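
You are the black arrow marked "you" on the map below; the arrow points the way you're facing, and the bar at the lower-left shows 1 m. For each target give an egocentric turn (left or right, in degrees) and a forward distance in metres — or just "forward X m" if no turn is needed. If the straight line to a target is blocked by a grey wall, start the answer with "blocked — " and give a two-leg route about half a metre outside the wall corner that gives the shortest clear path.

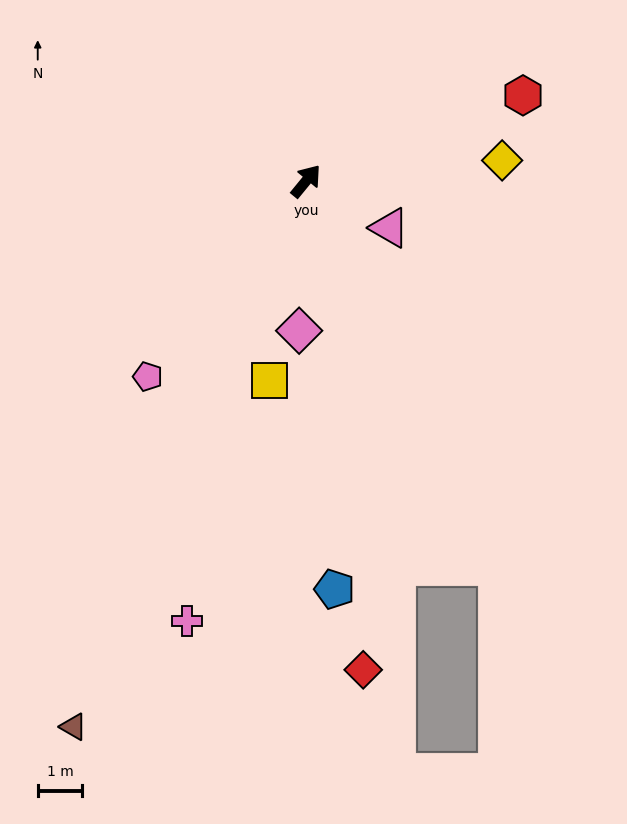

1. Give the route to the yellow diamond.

turn right 45°, forward 4.4 m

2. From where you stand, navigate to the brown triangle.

turn right 164°, forward 13.4 m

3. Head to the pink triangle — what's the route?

turn right 80°, forward 2.2 m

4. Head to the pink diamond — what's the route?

turn right 143°, forward 3.4 m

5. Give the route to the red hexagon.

turn right 29°, forward 5.3 m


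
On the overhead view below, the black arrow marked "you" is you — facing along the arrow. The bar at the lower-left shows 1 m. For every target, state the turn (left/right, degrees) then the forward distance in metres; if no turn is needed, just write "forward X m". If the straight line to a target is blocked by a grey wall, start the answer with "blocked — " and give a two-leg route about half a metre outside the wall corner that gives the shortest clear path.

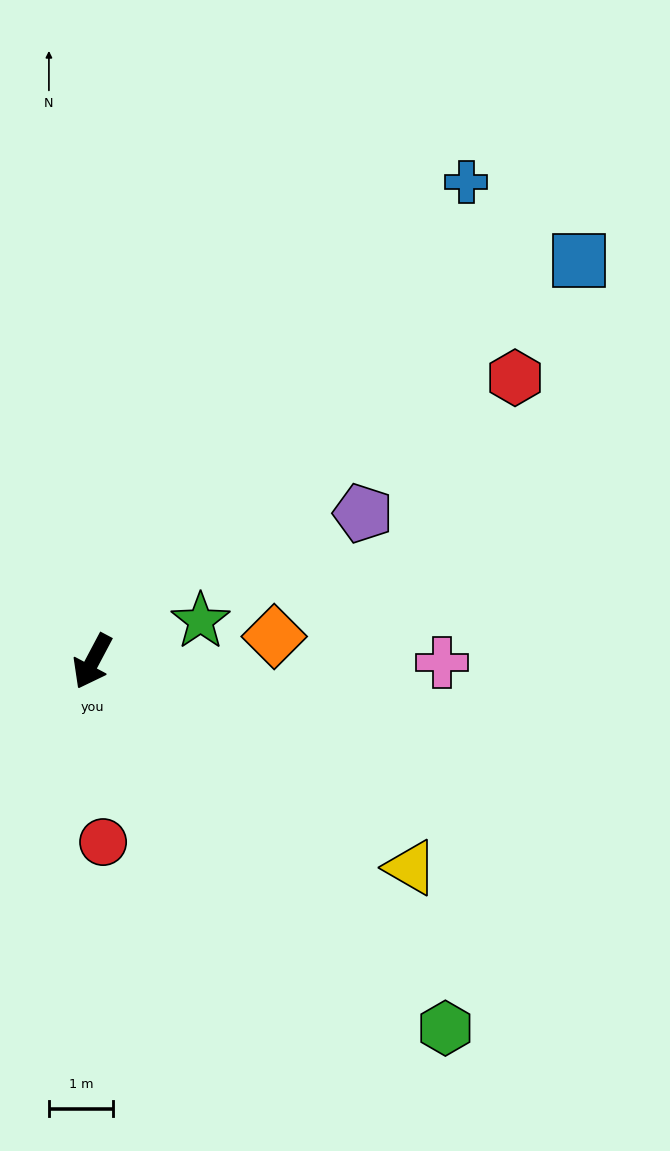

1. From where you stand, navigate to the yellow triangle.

turn left 85°, forward 5.9 m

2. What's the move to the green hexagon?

turn left 72°, forward 7.9 m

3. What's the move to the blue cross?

turn left 170°, forward 9.4 m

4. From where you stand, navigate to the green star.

turn left 138°, forward 1.8 m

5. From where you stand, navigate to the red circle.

turn left 31°, forward 2.8 m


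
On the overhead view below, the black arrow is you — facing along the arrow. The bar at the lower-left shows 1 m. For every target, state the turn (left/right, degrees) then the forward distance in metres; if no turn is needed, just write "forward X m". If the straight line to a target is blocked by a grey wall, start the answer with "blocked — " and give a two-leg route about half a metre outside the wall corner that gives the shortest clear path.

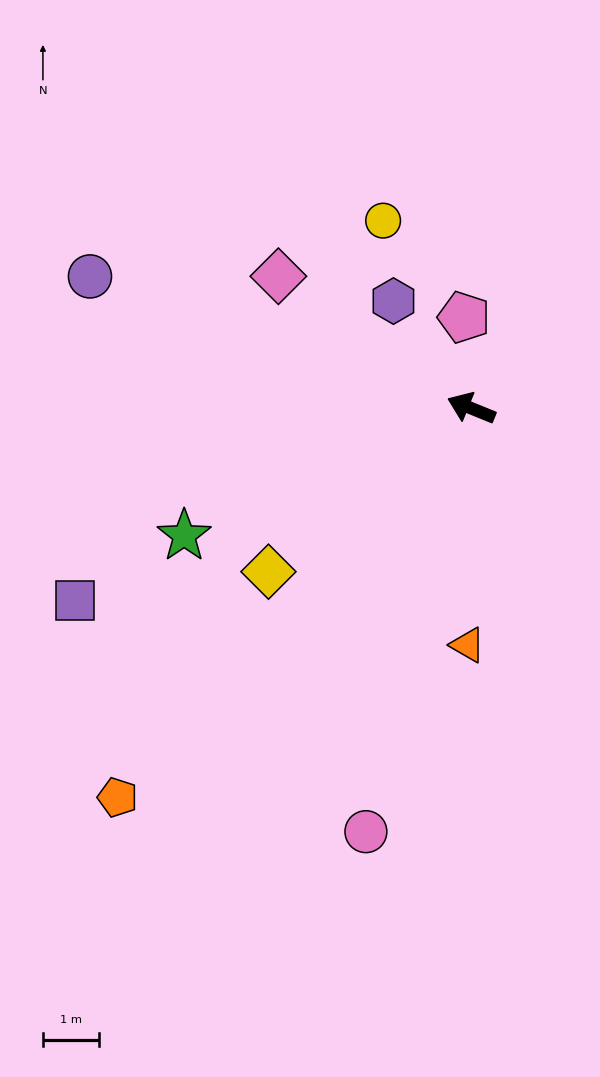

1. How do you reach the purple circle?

turn left 3°, forward 7.2 m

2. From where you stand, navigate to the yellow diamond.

turn left 61°, forward 4.6 m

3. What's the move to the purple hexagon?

turn right 32°, forward 2.4 m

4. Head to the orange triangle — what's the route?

turn left 111°, forward 4.2 m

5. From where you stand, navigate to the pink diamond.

turn right 12°, forward 4.2 m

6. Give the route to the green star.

turn left 46°, forward 5.6 m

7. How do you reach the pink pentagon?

turn right 63°, forward 1.6 m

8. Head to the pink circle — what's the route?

turn left 98°, forward 7.8 m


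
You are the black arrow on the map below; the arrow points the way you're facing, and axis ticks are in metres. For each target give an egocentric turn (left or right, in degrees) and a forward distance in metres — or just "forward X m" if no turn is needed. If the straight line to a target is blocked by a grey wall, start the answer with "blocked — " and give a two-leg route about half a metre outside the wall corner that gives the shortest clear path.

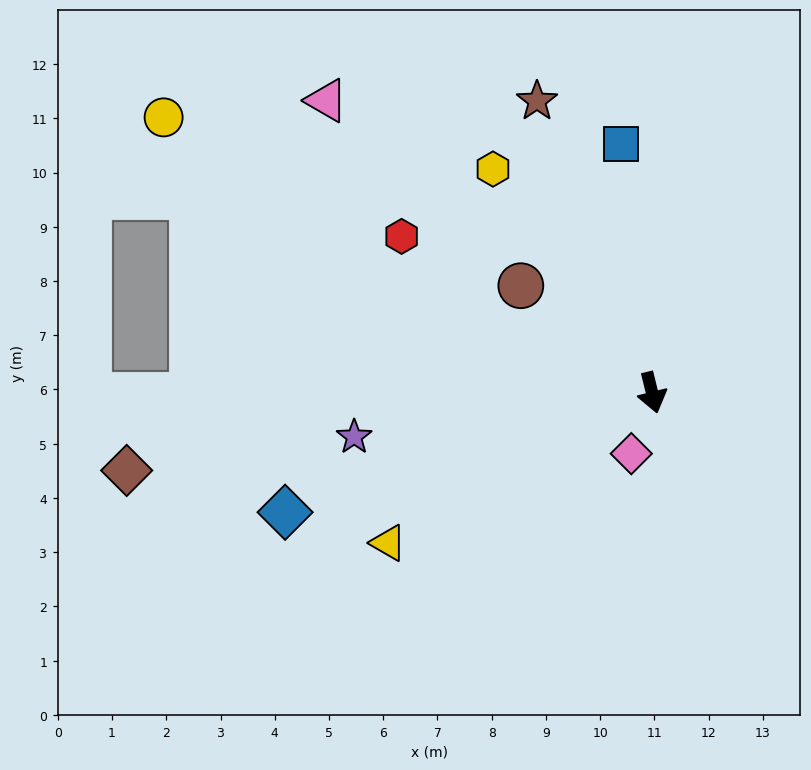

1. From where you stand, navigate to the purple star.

turn right 95°, forward 5.6 m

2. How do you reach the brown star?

turn right 172°, forward 5.8 m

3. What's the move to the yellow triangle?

turn right 74°, forward 5.6 m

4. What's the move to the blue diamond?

turn right 86°, forward 7.1 m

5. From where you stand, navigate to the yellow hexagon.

turn right 158°, forward 5.1 m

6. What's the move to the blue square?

turn left 173°, forward 4.6 m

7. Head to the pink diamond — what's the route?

turn right 33°, forward 1.2 m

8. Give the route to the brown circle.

turn right 143°, forward 3.1 m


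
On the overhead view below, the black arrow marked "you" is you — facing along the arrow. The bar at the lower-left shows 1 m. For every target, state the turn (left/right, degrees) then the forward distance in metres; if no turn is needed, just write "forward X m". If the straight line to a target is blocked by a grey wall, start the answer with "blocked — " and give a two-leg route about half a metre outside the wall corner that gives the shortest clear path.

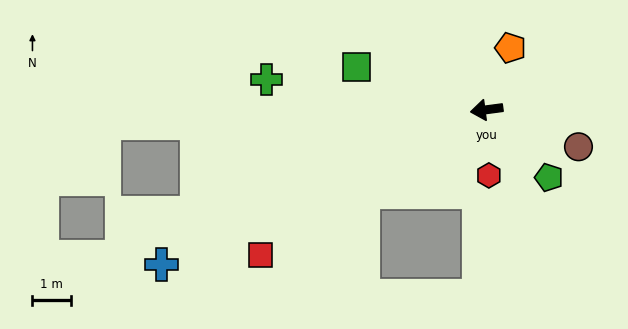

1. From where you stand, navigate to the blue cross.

turn left 18°, forward 9.4 m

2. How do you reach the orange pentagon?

turn right 119°, forward 1.7 m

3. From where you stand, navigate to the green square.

turn right 26°, forward 3.6 m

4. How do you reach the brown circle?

turn left 150°, forward 2.6 m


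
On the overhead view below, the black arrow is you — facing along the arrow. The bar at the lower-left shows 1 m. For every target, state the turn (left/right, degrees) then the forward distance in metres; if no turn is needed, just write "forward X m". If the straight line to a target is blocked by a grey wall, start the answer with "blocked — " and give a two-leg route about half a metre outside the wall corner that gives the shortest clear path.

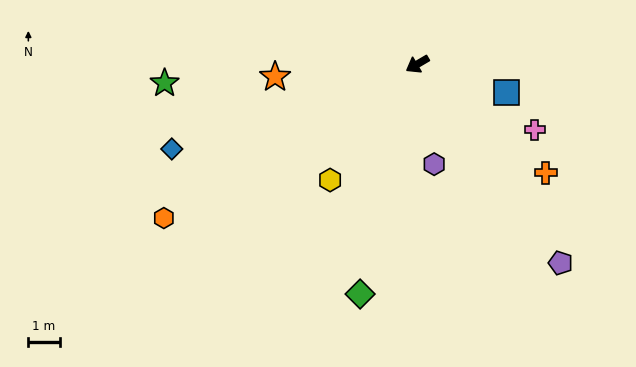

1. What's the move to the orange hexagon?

forward 9.5 m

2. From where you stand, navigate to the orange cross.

turn left 109°, forward 5.4 m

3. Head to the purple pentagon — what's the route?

turn left 95°, forward 7.9 m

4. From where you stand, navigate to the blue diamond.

turn right 11°, forward 8.3 m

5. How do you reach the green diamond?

turn left 46°, forward 7.6 m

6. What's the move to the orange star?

turn right 25°, forward 4.6 m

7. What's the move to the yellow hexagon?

turn left 23°, forward 4.7 m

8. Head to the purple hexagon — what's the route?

turn left 69°, forward 3.3 m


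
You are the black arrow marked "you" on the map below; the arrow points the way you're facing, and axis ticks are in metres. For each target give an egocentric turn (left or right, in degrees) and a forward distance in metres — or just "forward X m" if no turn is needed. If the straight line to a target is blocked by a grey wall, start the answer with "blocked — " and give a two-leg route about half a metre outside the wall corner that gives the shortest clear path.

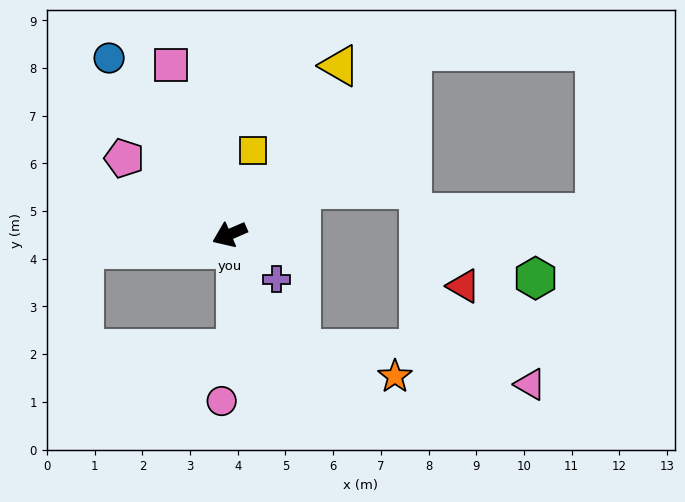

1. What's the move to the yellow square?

turn right 129°, forward 1.8 m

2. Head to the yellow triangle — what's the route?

turn right 147°, forward 4.2 m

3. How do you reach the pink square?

turn right 94°, forward 3.8 m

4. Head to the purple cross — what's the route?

turn left 113°, forward 1.4 m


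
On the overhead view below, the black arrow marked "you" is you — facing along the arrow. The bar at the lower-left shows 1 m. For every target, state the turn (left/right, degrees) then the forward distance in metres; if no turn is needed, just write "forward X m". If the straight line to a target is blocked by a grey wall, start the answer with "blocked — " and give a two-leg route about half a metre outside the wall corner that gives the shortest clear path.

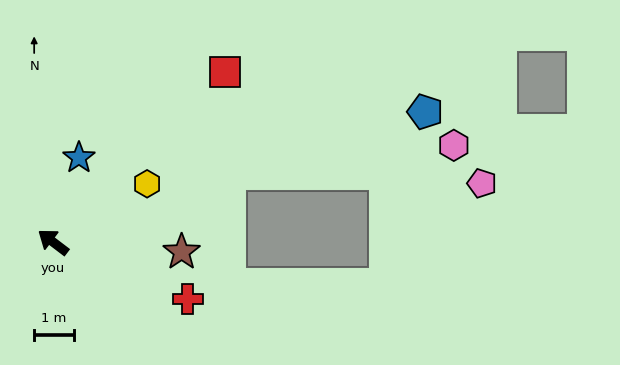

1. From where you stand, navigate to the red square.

turn right 98°, forward 6.1 m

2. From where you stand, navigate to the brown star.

turn right 147°, forward 3.3 m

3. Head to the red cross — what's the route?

turn right 166°, forward 3.7 m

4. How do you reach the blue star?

turn right 70°, forward 2.2 m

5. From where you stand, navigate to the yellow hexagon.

turn right 111°, forward 2.8 m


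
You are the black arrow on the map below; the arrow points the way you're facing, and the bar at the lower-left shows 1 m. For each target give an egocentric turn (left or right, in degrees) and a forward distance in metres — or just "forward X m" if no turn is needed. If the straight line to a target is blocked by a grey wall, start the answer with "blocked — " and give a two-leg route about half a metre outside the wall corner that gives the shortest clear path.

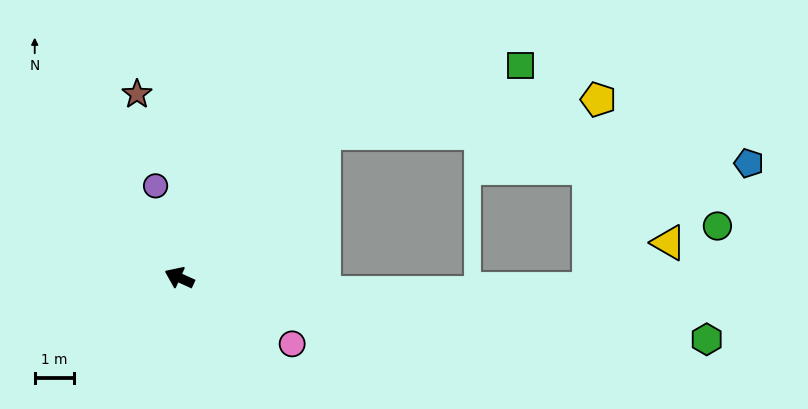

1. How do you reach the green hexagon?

turn right 162°, forward 13.4 m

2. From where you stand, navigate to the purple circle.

turn right 51°, forward 2.4 m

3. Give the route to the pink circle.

turn left 174°, forward 3.3 m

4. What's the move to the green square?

blocked — turn right 111°, forward 5.1 m, then turn right 25°, forward 5.2 m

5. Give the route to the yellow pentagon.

blocked — turn right 111°, forward 5.1 m, then turn right 37°, forward 7.0 m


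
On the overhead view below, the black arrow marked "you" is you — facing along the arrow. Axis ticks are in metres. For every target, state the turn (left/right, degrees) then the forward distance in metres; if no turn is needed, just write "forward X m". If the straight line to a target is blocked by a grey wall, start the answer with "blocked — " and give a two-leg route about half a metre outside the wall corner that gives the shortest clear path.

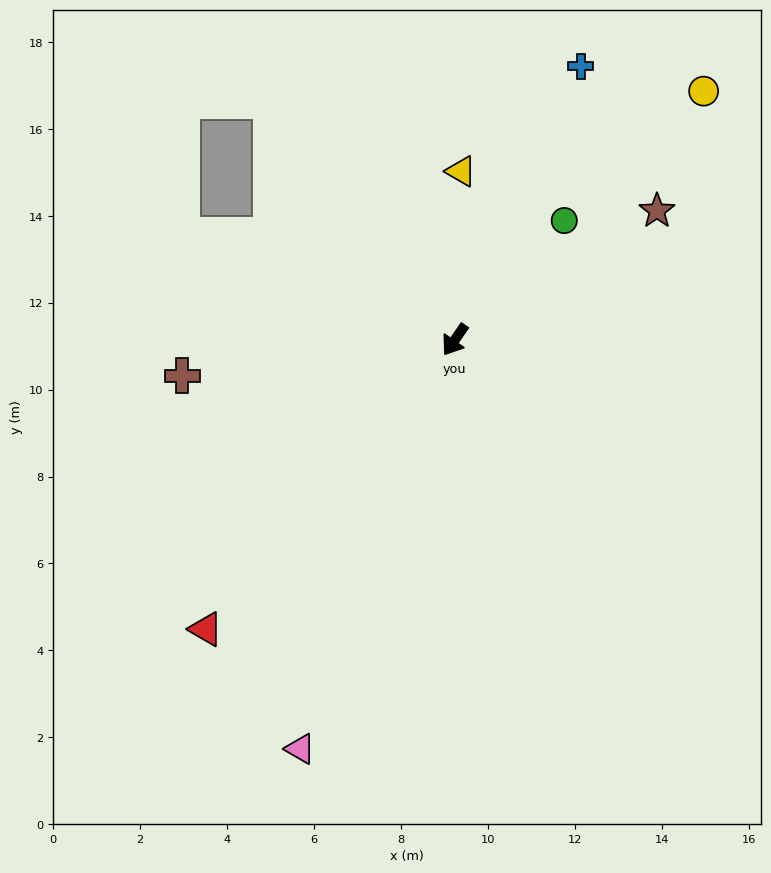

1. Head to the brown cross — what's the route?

turn right 48°, forward 6.3 m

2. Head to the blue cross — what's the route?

turn right 170°, forward 6.9 m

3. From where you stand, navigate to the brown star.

turn left 157°, forward 5.5 m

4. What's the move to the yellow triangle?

turn right 147°, forward 3.9 m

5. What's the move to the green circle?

turn left 172°, forward 3.7 m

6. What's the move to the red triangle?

turn right 6°, forward 8.8 m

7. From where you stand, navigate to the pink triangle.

turn left 14°, forward 10.1 m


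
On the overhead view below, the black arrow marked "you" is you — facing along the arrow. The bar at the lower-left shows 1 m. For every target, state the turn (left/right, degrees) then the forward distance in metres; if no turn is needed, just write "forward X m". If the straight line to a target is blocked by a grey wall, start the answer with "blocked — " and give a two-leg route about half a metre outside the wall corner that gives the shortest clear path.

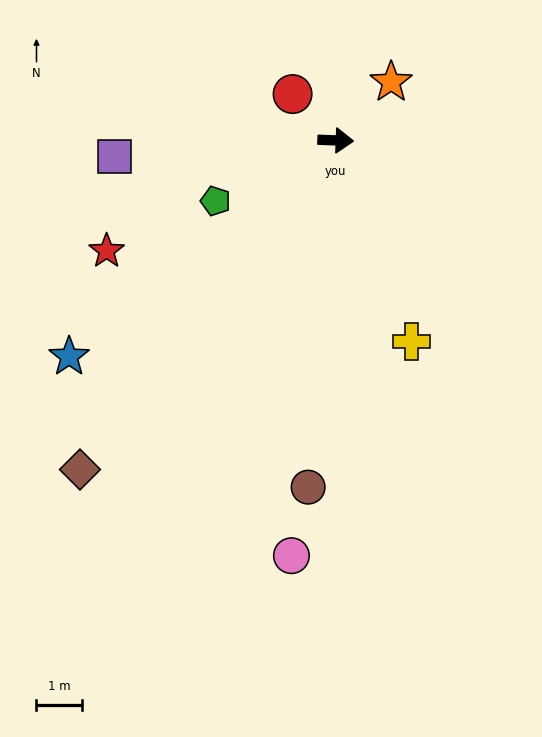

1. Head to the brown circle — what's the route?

turn right 92°, forward 7.7 m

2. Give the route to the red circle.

turn left 135°, forward 1.4 m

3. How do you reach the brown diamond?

turn right 126°, forward 9.2 m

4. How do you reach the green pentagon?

turn right 151°, forward 3.0 m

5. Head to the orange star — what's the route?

turn left 49°, forward 1.8 m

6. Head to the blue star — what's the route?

turn right 139°, forward 7.6 m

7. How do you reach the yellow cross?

turn right 67°, forward 4.7 m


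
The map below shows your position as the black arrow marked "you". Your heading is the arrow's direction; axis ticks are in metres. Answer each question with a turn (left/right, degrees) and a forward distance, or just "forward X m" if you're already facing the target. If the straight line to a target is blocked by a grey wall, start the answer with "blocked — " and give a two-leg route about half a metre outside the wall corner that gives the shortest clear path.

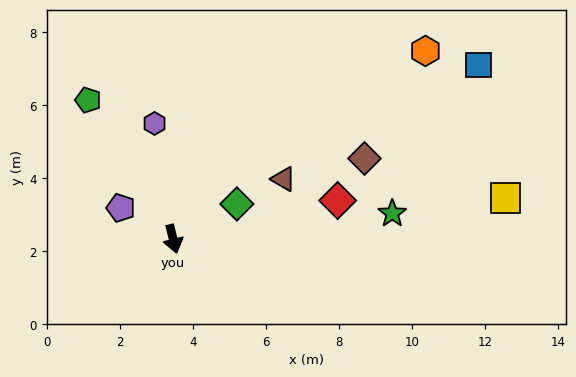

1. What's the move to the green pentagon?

turn right 162°, forward 4.5 m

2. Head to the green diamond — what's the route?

turn left 105°, forward 2.0 m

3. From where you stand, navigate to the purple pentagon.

turn right 135°, forward 1.7 m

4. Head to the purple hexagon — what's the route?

turn left 175°, forward 3.2 m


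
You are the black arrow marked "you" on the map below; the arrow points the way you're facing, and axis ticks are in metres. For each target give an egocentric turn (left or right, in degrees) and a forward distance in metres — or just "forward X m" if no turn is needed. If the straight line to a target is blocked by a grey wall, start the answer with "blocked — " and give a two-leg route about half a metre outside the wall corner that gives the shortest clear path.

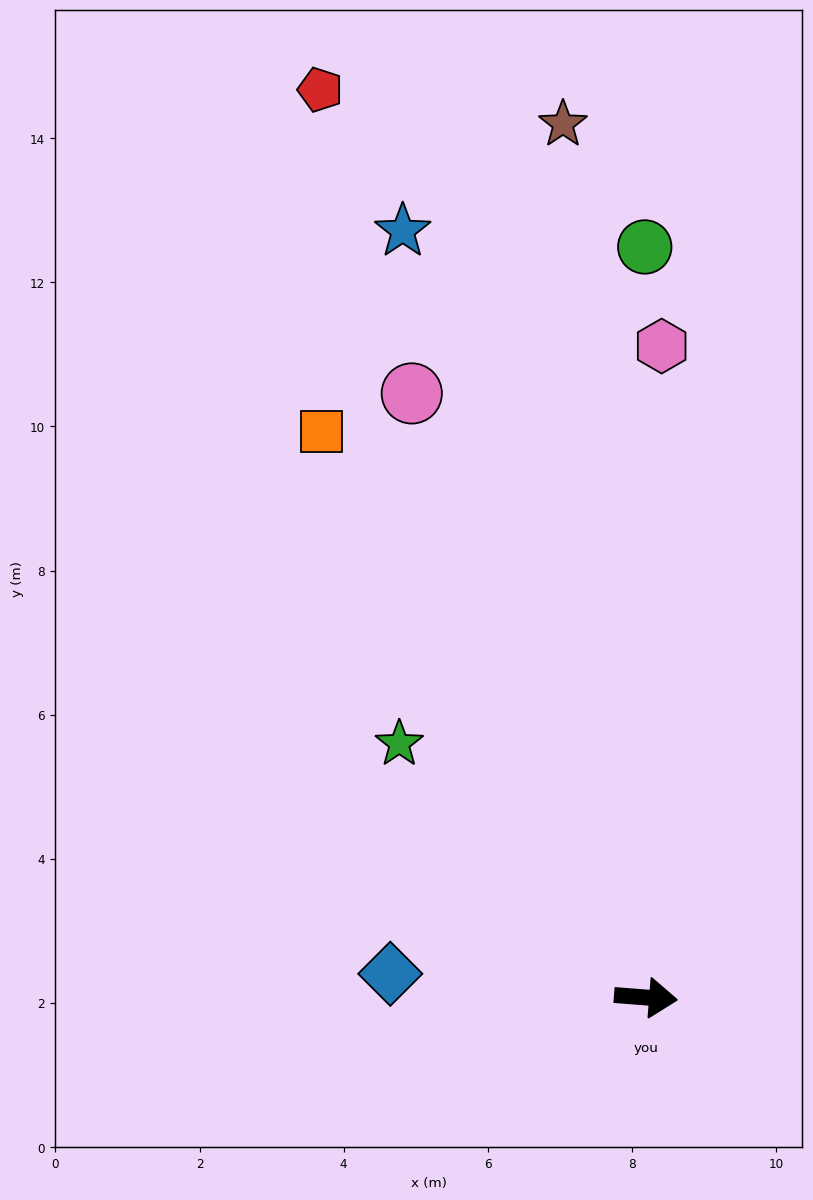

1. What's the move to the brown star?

turn left 100°, forward 12.2 m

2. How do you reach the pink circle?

turn left 116°, forward 9.0 m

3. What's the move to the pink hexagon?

turn left 93°, forward 9.0 m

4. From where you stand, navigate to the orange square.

turn left 124°, forward 9.1 m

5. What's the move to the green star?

turn left 139°, forward 4.9 m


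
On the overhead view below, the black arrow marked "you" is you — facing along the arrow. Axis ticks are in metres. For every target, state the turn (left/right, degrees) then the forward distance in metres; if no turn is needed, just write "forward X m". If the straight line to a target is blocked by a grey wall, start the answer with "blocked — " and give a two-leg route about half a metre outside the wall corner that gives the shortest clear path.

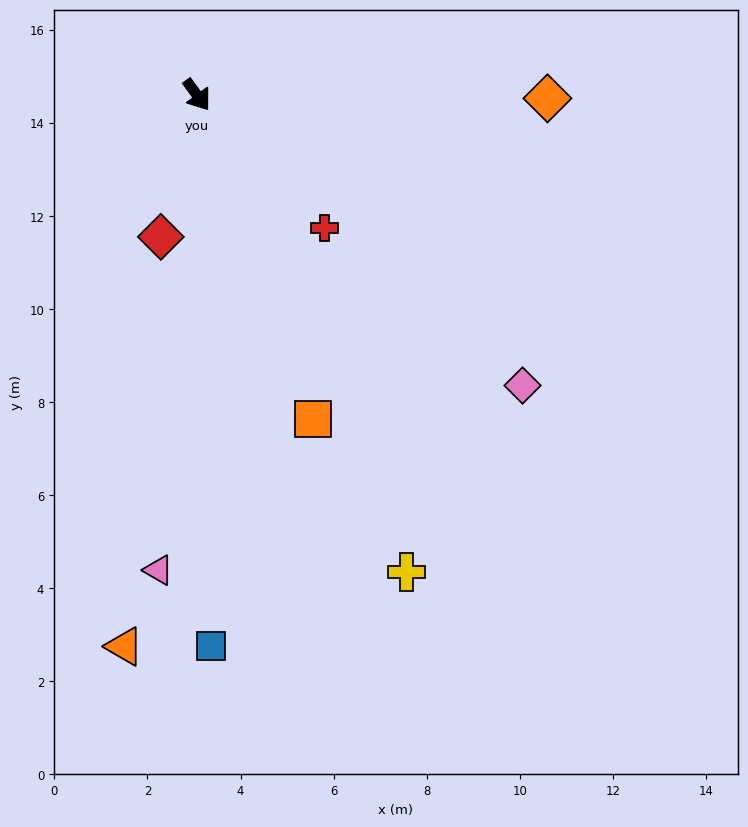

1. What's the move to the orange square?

turn right 16°, forward 7.4 m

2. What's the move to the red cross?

turn left 8°, forward 4.0 m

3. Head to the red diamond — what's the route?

turn right 50°, forward 3.1 m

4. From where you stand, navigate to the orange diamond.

turn left 53°, forward 7.5 m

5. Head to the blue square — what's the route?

turn right 35°, forward 11.8 m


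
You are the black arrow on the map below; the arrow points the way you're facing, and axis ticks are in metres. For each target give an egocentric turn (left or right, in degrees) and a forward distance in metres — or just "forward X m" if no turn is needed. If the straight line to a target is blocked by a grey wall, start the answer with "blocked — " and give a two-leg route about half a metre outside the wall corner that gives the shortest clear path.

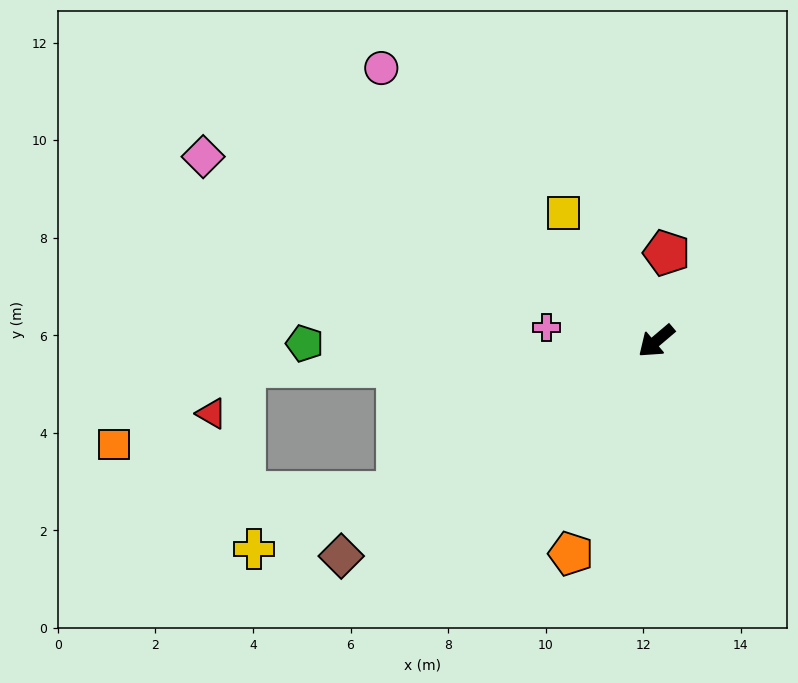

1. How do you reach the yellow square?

turn right 94°, forward 3.2 m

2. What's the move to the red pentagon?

turn right 137°, forward 1.8 m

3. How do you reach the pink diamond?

turn right 62°, forward 10.0 m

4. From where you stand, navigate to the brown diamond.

turn right 6°, forward 7.8 m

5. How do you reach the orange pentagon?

turn left 28°, forward 4.7 m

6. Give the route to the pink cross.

turn right 47°, forward 2.3 m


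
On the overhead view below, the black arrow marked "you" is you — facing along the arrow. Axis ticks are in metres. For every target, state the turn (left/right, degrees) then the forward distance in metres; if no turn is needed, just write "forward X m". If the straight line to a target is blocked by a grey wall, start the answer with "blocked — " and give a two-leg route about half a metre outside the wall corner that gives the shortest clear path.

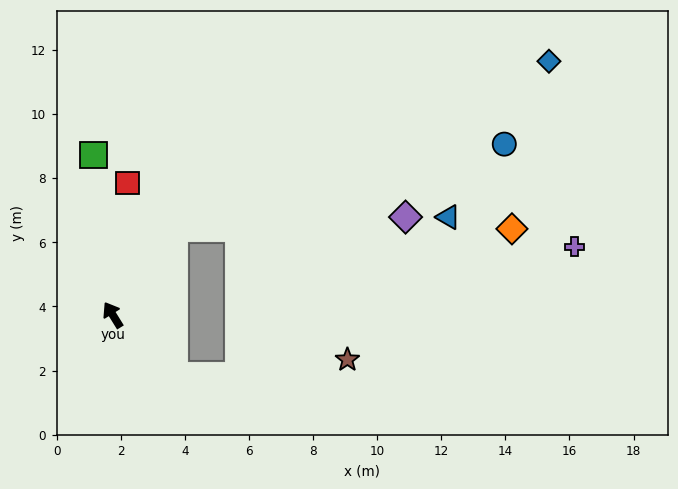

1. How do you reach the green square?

turn right 25°, forward 5.0 m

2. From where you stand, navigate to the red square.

turn right 38°, forward 4.2 m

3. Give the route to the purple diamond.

blocked — turn right 67°, forward 3.3 m, then turn right 52°, forward 7.2 m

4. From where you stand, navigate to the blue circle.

blocked — turn right 67°, forward 3.3 m, then turn right 40°, forward 10.6 m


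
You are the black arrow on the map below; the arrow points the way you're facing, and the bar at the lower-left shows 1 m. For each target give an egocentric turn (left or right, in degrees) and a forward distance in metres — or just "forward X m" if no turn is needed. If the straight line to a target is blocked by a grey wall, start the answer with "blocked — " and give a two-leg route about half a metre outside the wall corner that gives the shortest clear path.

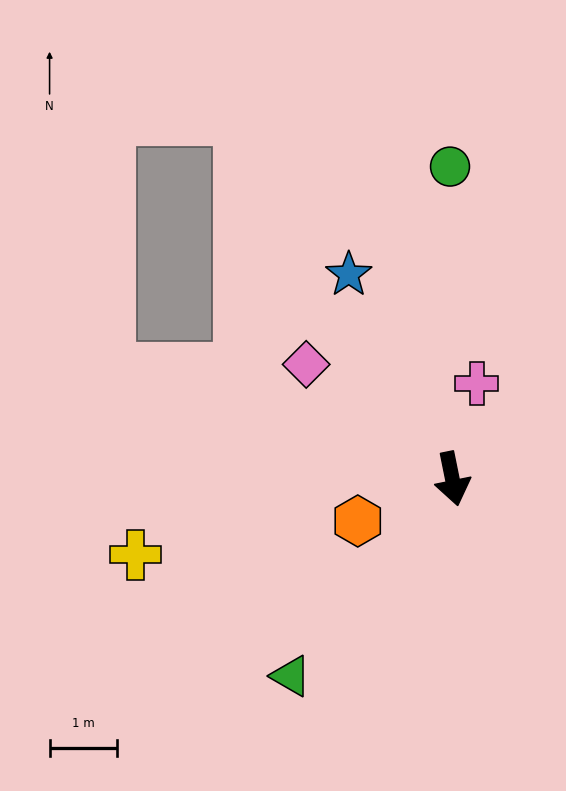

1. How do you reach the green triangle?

turn right 51°, forward 3.8 m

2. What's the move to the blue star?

turn right 165°, forward 3.4 m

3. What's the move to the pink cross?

turn left 154°, forward 1.5 m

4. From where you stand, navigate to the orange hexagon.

turn right 77°, forward 1.5 m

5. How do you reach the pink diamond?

turn right 140°, forward 2.8 m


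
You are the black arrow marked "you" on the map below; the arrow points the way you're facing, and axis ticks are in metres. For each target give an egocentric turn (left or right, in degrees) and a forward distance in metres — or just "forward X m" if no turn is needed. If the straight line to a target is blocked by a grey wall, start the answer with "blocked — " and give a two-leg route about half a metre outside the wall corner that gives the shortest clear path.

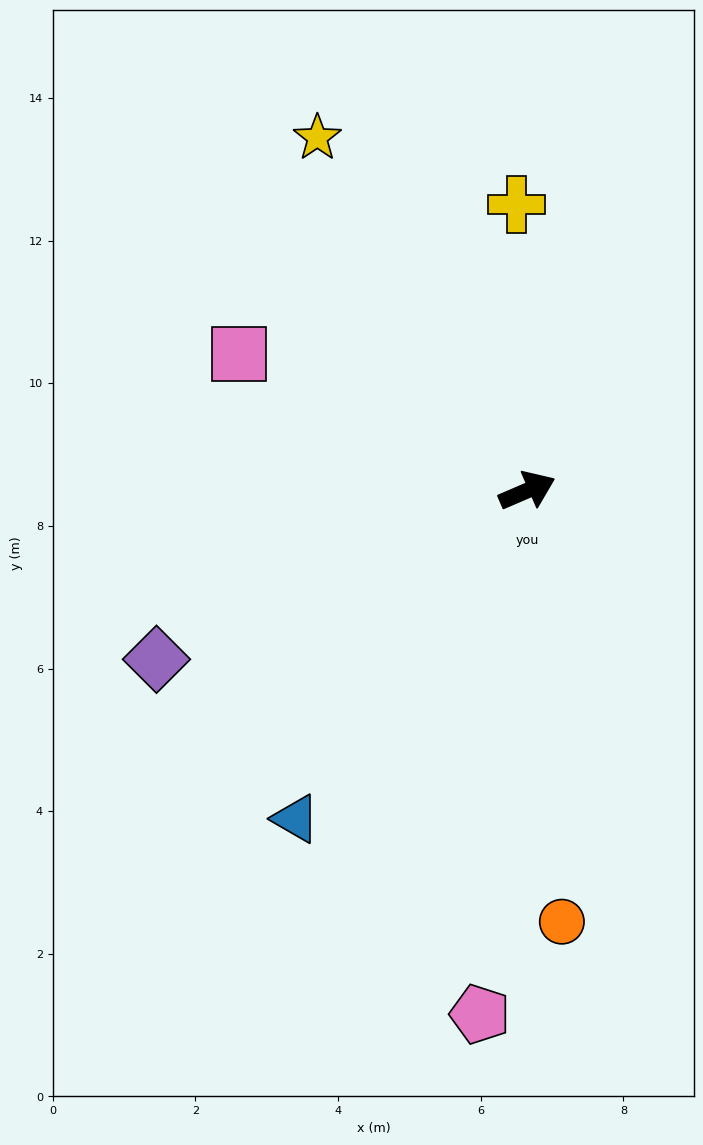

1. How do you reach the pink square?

turn left 131°, forward 4.5 m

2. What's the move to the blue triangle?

turn right 149°, forward 5.6 m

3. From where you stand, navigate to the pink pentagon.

turn right 118°, forward 7.4 m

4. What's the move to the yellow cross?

turn left 69°, forward 4.0 m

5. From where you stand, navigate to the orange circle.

turn right 109°, forward 6.1 m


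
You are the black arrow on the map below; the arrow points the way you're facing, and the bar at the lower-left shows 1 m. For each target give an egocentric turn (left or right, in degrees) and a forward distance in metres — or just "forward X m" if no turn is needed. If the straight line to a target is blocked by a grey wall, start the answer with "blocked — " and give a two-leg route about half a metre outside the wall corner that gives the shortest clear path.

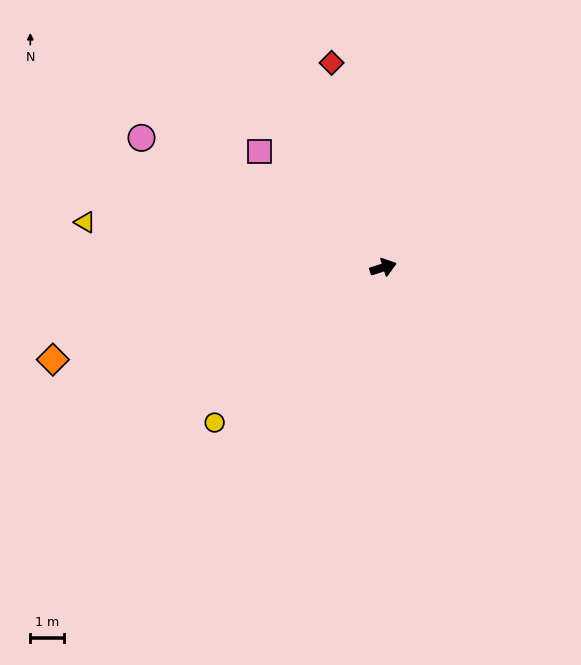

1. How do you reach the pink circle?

turn left 134°, forward 8.2 m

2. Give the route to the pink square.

turn left 119°, forward 5.0 m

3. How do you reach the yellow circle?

turn right 155°, forward 6.8 m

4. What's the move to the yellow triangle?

turn left 154°, forward 9.0 m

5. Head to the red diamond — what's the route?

turn left 87°, forward 6.3 m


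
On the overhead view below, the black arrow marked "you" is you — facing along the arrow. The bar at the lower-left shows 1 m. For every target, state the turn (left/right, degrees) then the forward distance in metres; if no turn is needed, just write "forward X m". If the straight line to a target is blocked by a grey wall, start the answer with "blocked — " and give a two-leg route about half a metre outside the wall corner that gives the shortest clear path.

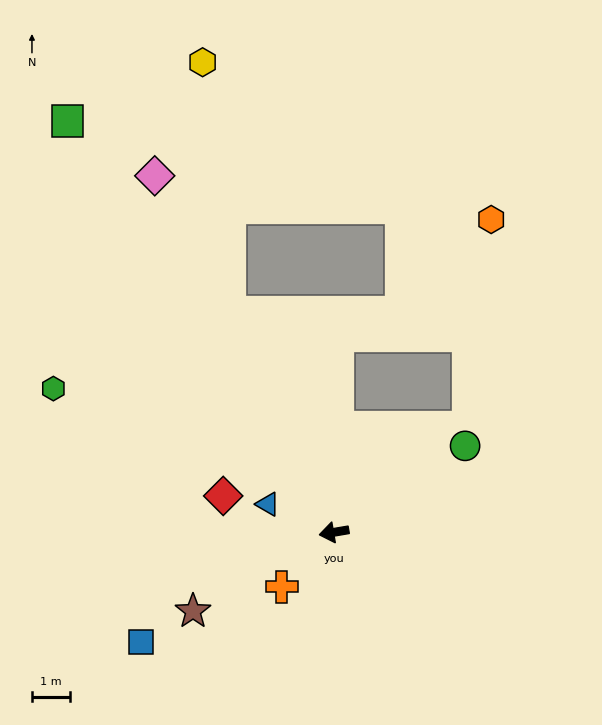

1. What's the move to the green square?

turn right 67°, forward 12.8 m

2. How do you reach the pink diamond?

turn right 73°, forward 10.4 m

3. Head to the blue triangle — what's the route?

turn right 33°, forward 1.9 m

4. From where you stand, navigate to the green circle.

turn right 156°, forward 4.1 m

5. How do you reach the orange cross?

turn left 36°, forward 2.0 m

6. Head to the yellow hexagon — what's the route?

blocked — turn right 74°, forward 6.4 m, then turn right 19°, forward 6.6 m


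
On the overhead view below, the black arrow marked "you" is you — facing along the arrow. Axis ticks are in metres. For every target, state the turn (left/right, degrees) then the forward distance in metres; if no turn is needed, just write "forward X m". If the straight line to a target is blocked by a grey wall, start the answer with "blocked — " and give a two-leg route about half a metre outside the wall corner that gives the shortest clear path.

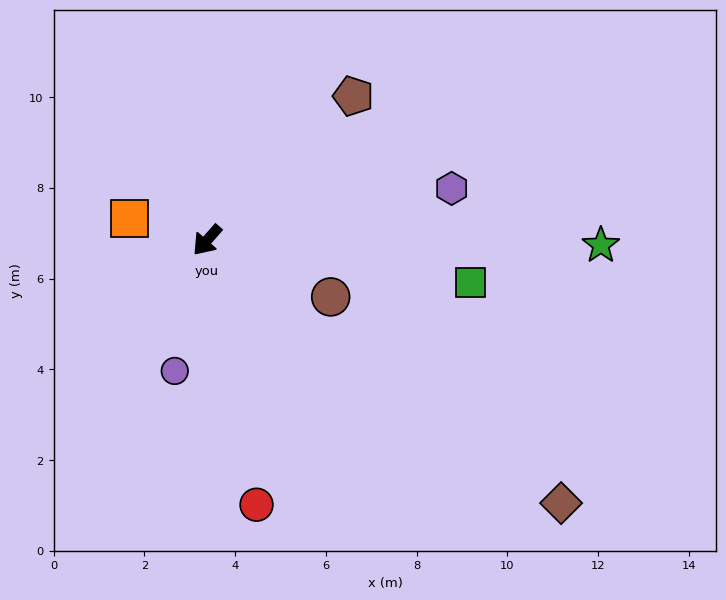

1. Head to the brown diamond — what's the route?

turn left 95°, forward 9.7 m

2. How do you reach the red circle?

turn left 52°, forward 5.9 m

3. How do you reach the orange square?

turn right 64°, forward 1.8 m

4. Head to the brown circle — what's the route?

turn left 107°, forward 3.0 m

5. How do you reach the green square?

turn left 122°, forward 5.9 m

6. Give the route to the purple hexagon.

turn left 143°, forward 5.5 m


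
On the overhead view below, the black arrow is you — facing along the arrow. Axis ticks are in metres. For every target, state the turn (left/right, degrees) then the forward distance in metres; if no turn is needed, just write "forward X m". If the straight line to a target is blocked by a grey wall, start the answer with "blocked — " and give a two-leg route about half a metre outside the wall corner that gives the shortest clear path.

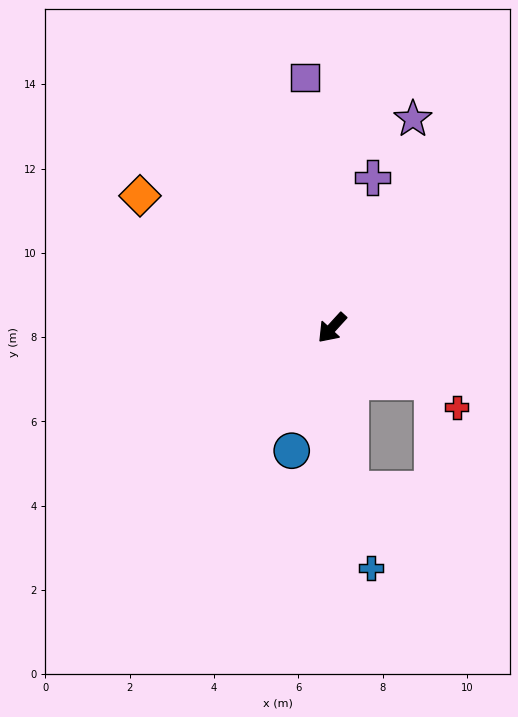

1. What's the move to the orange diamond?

turn right 82°, forward 5.5 m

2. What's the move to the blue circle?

turn left 24°, forward 3.1 m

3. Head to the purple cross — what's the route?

turn right 153°, forward 3.7 m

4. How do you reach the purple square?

turn right 131°, forward 6.0 m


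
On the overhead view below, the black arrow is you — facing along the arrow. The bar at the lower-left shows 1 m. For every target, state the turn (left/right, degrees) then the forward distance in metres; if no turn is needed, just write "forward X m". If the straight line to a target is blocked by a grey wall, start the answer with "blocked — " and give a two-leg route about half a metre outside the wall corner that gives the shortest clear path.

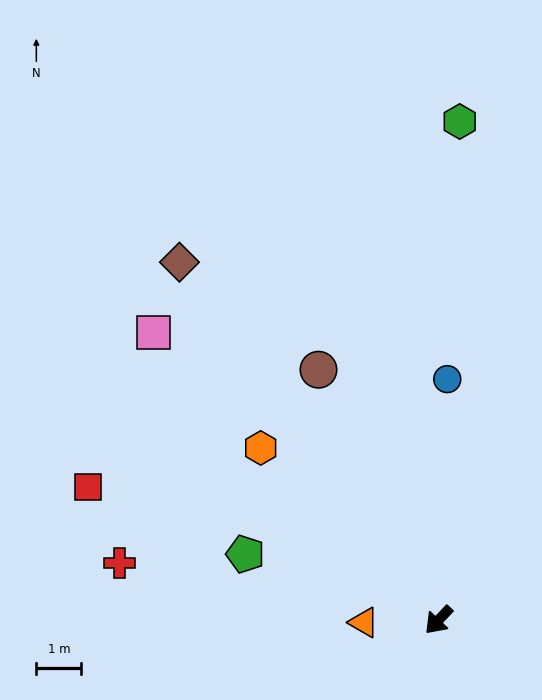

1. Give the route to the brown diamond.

turn right 101°, forward 9.8 m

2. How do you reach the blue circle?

turn right 139°, forward 5.4 m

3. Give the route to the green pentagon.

turn right 66°, forward 4.5 m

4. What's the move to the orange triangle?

turn right 45°, forward 1.7 m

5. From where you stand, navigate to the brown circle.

turn right 111°, forward 6.2 m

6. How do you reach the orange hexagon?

turn right 91°, forward 5.5 m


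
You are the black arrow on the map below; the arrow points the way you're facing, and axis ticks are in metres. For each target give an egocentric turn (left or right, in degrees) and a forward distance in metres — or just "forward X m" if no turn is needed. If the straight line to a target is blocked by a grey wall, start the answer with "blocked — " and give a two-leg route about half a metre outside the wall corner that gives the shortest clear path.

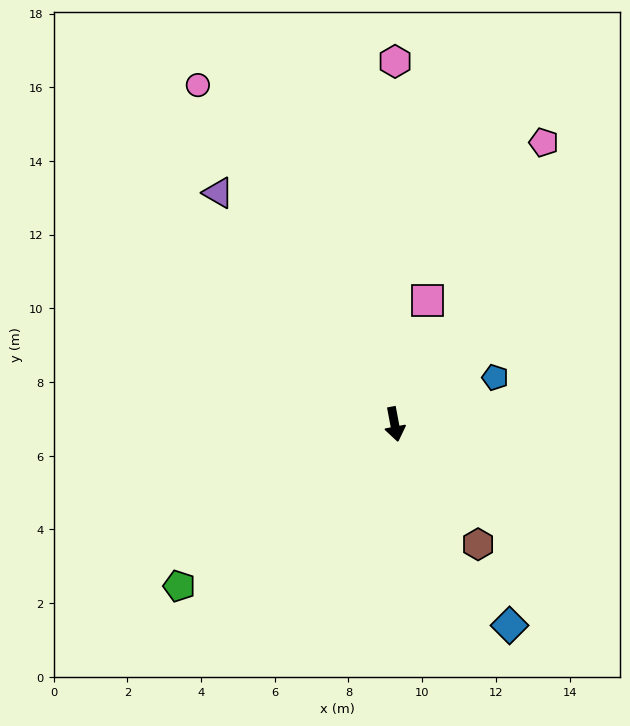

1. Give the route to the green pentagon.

turn right 64°, forward 7.3 m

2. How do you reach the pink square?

turn left 154°, forward 3.5 m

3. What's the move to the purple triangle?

turn right 153°, forward 7.9 m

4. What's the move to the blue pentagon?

turn left 104°, forward 3.0 m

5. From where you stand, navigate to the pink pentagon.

turn left 141°, forward 8.7 m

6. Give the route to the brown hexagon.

turn left 24°, forward 4.0 m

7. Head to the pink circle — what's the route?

turn right 161°, forward 10.6 m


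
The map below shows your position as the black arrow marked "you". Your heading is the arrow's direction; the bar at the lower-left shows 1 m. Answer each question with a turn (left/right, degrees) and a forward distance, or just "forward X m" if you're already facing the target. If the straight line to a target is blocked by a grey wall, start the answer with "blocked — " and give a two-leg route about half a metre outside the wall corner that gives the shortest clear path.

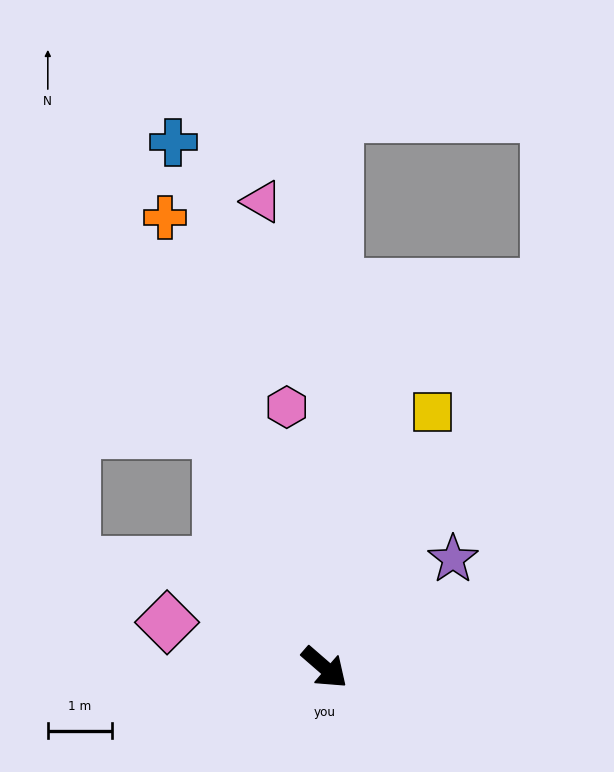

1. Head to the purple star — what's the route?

turn left 81°, forward 2.6 m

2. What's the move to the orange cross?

turn left 150°, forward 7.5 m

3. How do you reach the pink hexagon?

turn left 139°, forward 4.1 m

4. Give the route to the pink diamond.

turn right 155°, forward 2.6 m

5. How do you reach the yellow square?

turn left 108°, forward 4.4 m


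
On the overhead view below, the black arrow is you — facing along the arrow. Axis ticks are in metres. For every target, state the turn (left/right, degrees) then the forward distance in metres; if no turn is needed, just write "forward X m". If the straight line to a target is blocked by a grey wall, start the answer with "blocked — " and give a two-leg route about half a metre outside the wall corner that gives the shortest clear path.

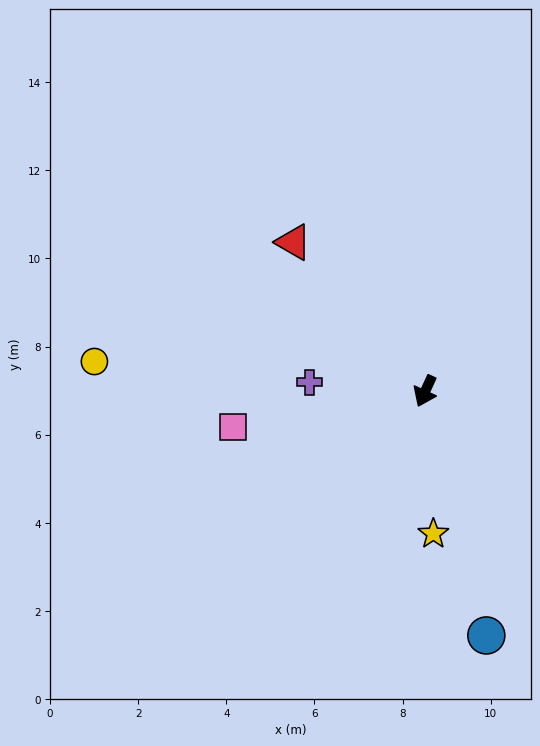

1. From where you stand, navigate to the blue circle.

turn left 39°, forward 5.7 m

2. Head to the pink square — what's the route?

turn right 55°, forward 4.4 m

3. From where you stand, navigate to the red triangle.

turn right 114°, forward 4.5 m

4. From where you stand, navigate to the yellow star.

turn left 28°, forward 3.2 m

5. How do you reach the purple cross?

turn right 70°, forward 2.6 m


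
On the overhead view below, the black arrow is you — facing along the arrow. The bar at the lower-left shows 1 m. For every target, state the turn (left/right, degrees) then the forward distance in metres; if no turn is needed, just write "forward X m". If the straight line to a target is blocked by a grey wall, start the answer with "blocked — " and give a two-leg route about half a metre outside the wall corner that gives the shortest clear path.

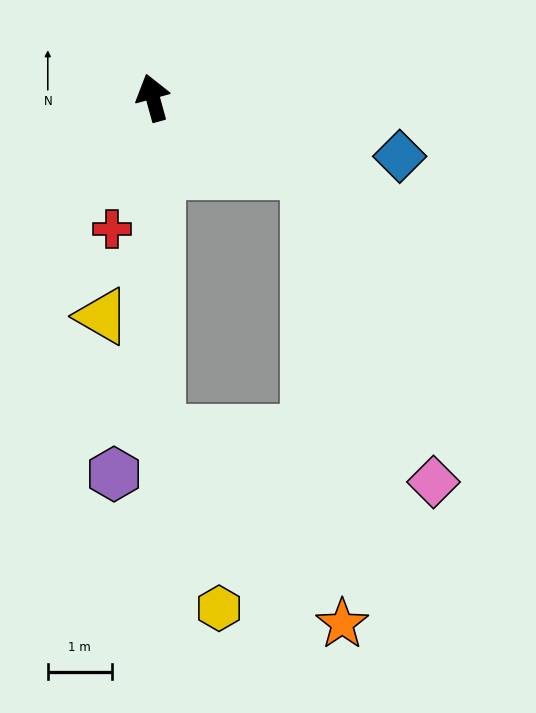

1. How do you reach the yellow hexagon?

blocked — turn left 166°, forward 5.2 m, then turn left 18°, forward 2.9 m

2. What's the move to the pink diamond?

blocked — turn right 131°, forward 2.7 m, then turn right 42°, forward 5.2 m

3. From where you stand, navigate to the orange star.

blocked — turn left 166°, forward 5.2 m, then turn left 42°, forward 4.2 m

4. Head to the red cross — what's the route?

turn left 147°, forward 2.1 m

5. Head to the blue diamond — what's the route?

turn right 119°, forward 4.0 m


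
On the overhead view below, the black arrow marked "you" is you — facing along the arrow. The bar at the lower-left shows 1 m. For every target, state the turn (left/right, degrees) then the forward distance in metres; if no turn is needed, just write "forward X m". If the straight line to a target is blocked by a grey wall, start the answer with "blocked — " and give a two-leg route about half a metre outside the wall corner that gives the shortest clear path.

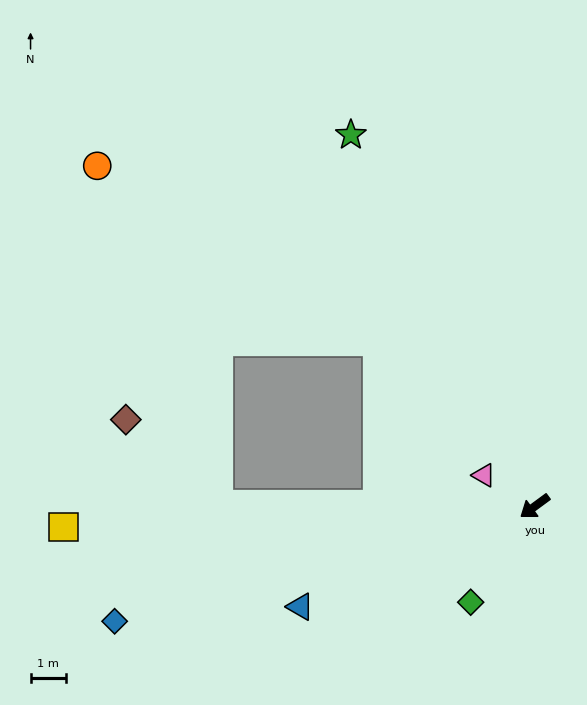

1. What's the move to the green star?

turn right 100°, forward 11.6 m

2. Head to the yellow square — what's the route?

turn right 34°, forward 13.2 m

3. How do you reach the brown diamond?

blocked — turn right 37°, forward 8.9 m, then turn right 42°, forward 3.5 m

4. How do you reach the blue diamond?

turn right 21°, forward 12.2 m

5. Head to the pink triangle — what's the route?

turn right 68°, forward 1.7 m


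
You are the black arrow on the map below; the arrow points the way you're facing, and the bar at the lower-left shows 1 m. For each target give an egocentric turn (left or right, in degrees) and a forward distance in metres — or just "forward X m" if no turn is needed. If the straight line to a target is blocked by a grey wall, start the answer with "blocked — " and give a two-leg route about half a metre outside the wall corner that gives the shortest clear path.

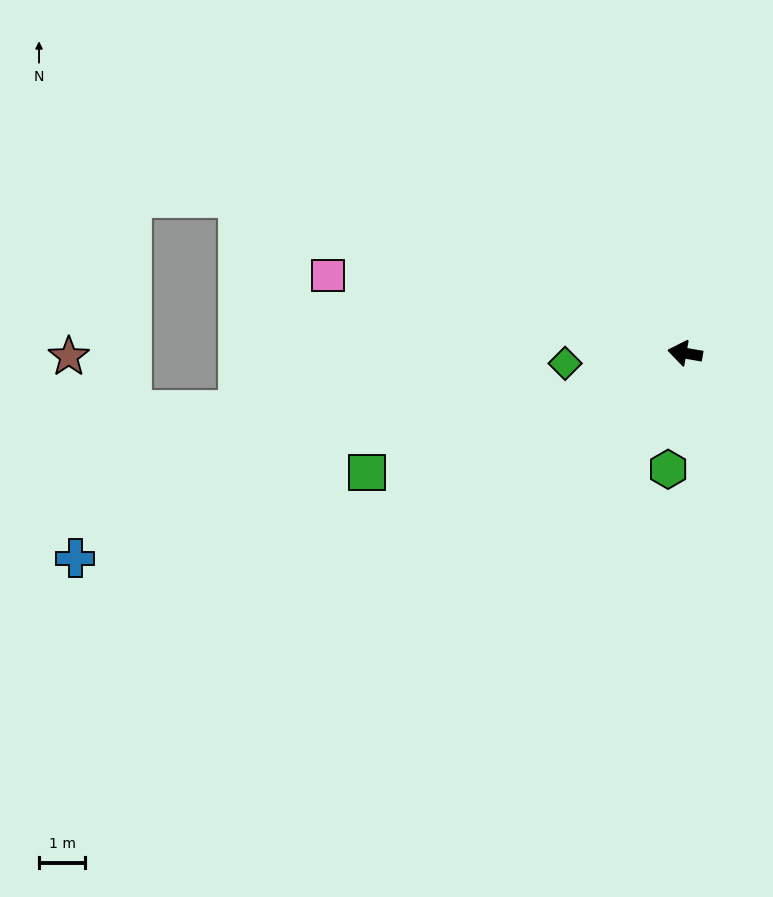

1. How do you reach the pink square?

turn right 2°, forward 7.9 m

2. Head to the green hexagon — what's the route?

turn left 91°, forward 2.5 m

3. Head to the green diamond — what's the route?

turn left 15°, forward 2.6 m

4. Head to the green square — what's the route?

turn left 30°, forward 7.3 m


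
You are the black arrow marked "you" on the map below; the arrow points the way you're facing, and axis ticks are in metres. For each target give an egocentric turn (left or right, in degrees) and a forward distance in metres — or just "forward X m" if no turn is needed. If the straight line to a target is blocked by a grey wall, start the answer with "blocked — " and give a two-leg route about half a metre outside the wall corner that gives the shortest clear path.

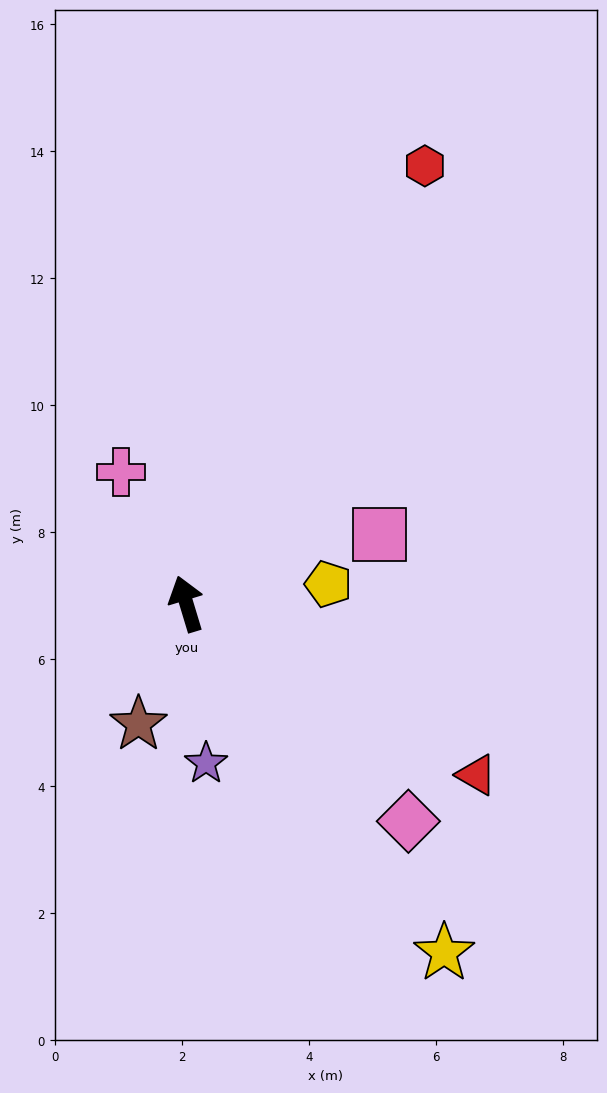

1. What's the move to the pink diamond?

turn right 151°, forward 4.9 m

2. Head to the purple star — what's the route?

turn left 170°, forward 2.5 m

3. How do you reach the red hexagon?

turn right 45°, forward 7.9 m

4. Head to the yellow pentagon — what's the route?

turn right 99°, forward 2.3 m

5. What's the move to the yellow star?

turn right 160°, forward 6.8 m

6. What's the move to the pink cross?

turn left 10°, forward 2.3 m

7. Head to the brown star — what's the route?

turn left 141°, forward 2.0 m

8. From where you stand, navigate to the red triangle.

turn right 137°, forward 5.3 m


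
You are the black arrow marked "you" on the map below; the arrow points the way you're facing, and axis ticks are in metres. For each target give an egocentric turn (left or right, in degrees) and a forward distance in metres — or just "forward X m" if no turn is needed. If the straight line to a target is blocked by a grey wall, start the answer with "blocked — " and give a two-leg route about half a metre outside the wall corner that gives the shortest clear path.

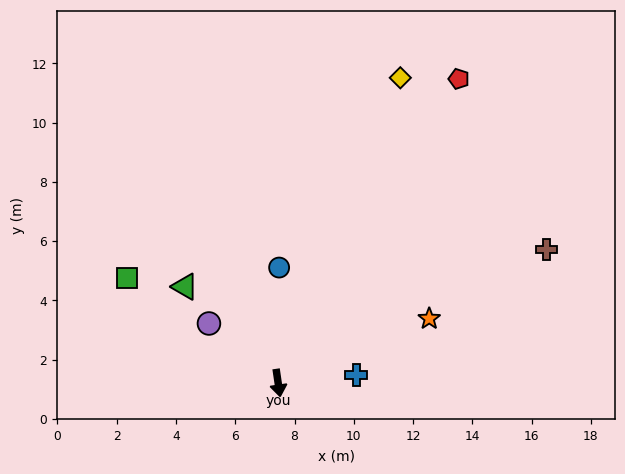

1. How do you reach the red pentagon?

turn left 141°, forward 11.9 m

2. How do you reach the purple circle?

turn right 139°, forward 3.1 m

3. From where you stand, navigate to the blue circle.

turn left 171°, forward 3.9 m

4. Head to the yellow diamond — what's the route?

turn left 150°, forward 11.1 m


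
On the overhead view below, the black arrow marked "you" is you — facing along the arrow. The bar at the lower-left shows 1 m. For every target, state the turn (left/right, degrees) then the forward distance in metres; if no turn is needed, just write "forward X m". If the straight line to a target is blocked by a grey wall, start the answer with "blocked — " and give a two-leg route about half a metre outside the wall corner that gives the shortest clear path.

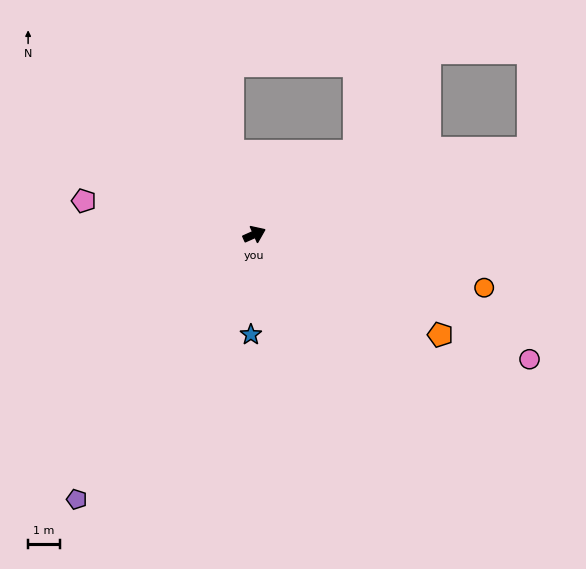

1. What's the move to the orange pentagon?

turn right 52°, forward 6.6 m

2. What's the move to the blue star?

turn right 116°, forward 3.1 m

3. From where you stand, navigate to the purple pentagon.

turn right 148°, forward 10.0 m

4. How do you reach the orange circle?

turn right 37°, forward 7.4 m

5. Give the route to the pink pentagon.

turn left 145°, forward 5.4 m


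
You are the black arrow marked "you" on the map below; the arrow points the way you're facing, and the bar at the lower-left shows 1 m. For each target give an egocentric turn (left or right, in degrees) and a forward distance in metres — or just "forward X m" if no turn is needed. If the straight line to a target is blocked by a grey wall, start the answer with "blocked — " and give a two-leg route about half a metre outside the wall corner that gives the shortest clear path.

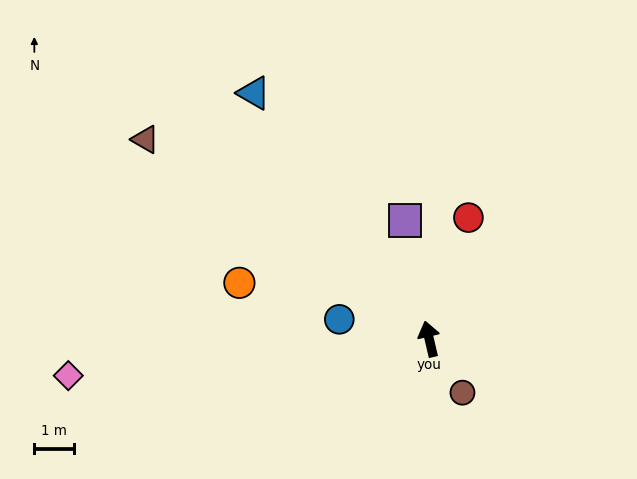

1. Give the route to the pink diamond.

turn left 83°, forward 9.3 m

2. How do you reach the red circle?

turn right 31°, forward 3.3 m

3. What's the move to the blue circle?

turn left 65°, forward 2.3 m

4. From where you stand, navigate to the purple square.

forward 3.1 m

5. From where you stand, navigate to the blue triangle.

turn left 22°, forward 7.7 m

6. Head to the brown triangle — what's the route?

turn left 42°, forward 8.9 m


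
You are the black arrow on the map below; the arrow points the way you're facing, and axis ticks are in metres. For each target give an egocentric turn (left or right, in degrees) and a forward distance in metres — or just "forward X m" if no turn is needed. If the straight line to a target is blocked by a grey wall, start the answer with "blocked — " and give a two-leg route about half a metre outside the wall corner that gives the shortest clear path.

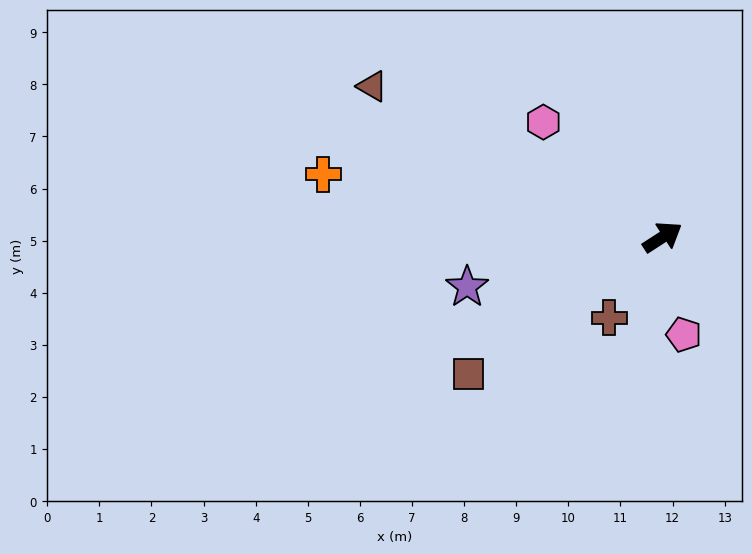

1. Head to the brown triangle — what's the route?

turn left 120°, forward 6.3 m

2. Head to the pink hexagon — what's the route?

turn left 103°, forward 3.2 m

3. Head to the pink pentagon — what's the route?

turn right 111°, forward 1.9 m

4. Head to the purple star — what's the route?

turn left 161°, forward 3.9 m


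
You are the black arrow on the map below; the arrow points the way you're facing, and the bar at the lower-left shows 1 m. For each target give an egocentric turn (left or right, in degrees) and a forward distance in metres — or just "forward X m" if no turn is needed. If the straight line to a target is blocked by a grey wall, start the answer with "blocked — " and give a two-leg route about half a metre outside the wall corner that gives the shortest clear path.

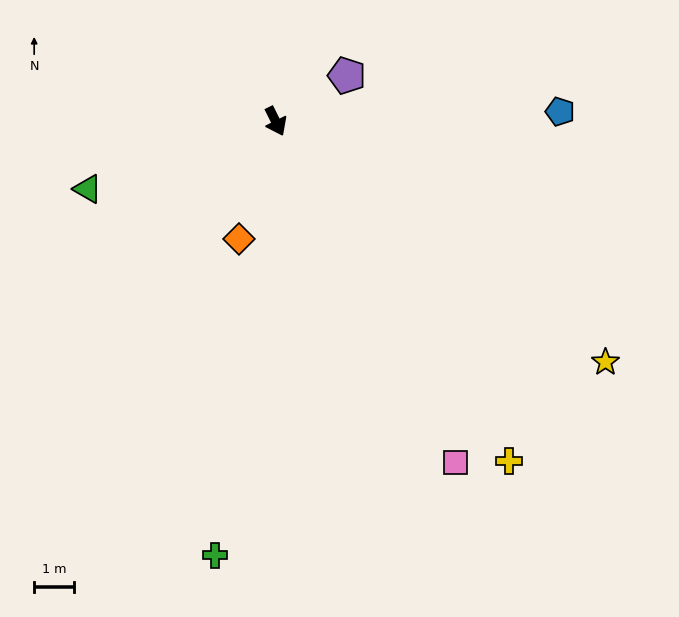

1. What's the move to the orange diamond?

turn right 44°, forward 3.1 m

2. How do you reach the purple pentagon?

turn left 96°, forward 2.1 m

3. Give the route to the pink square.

forward 9.7 m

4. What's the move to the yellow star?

turn left 27°, forward 10.2 m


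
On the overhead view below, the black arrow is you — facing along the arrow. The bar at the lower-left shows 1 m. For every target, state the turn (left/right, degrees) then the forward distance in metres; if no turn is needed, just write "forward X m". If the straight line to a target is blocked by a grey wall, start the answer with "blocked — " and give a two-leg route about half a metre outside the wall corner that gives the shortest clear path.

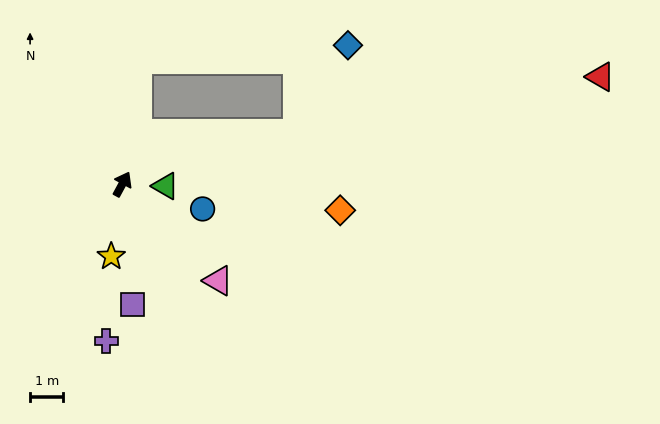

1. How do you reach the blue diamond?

blocked — turn left 21°, forward 3.8 m, then turn right 78°, forward 6.3 m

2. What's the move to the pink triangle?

turn right 107°, forward 4.1 m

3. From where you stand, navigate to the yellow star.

turn right 160°, forward 2.2 m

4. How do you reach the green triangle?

turn right 64°, forward 1.3 m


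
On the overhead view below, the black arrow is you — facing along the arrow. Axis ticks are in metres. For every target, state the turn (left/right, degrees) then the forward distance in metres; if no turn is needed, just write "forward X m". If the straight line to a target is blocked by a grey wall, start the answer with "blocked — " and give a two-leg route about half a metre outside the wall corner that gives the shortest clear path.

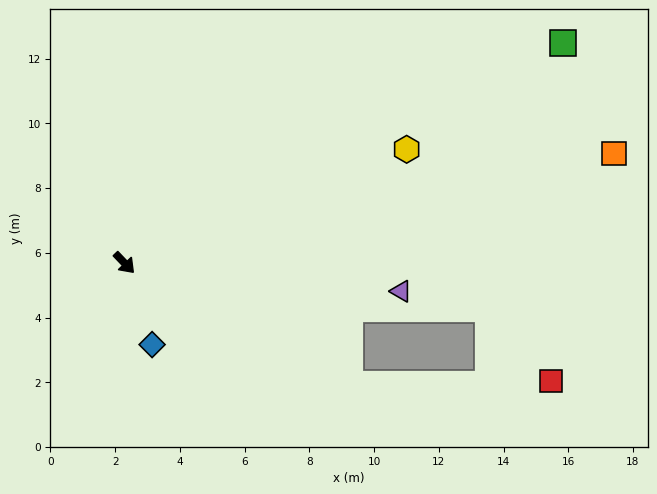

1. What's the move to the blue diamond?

turn right 25°, forward 2.7 m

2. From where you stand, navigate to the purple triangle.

turn left 40°, forward 8.6 m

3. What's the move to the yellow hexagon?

turn left 68°, forward 9.4 m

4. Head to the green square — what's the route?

turn left 73°, forward 15.2 m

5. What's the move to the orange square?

turn left 59°, forward 15.5 m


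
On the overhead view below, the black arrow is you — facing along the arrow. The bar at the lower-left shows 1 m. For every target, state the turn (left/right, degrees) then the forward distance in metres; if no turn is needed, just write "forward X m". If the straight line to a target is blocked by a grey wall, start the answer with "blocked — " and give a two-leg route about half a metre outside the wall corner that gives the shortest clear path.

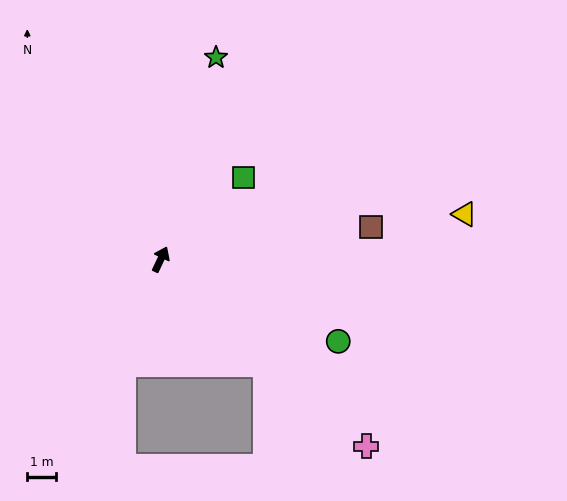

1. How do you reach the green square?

turn right 20°, forward 4.0 m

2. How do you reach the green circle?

turn right 89°, forward 6.7 m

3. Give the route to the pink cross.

turn right 107°, forward 9.5 m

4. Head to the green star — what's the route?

turn left 10°, forward 7.2 m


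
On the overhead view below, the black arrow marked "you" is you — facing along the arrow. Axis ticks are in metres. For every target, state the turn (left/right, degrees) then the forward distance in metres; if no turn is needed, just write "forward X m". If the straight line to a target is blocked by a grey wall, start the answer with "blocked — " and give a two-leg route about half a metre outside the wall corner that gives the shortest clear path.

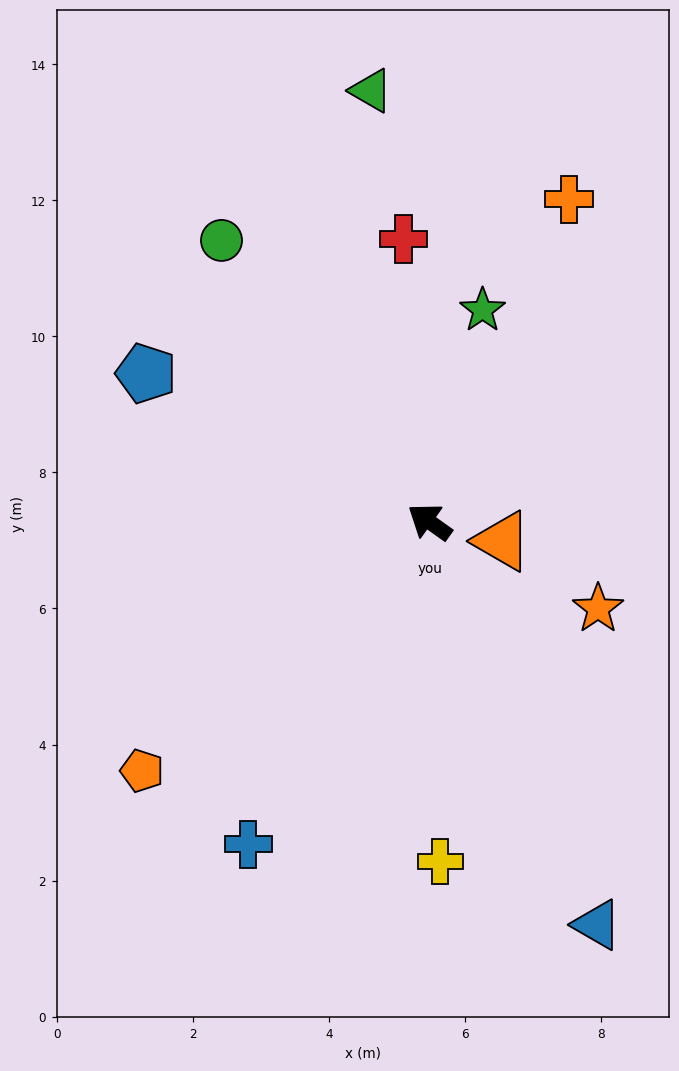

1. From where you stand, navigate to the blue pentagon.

turn left 8°, forward 4.7 m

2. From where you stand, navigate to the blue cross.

turn left 96°, forward 5.4 m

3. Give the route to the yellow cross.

turn left 127°, forward 5.0 m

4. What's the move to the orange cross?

turn right 78°, forward 5.2 m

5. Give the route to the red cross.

turn right 49°, forward 4.2 m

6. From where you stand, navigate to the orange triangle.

turn right 159°, forward 1.1 m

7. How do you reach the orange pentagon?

turn left 76°, forward 5.6 m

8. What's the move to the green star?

turn right 69°, forward 3.2 m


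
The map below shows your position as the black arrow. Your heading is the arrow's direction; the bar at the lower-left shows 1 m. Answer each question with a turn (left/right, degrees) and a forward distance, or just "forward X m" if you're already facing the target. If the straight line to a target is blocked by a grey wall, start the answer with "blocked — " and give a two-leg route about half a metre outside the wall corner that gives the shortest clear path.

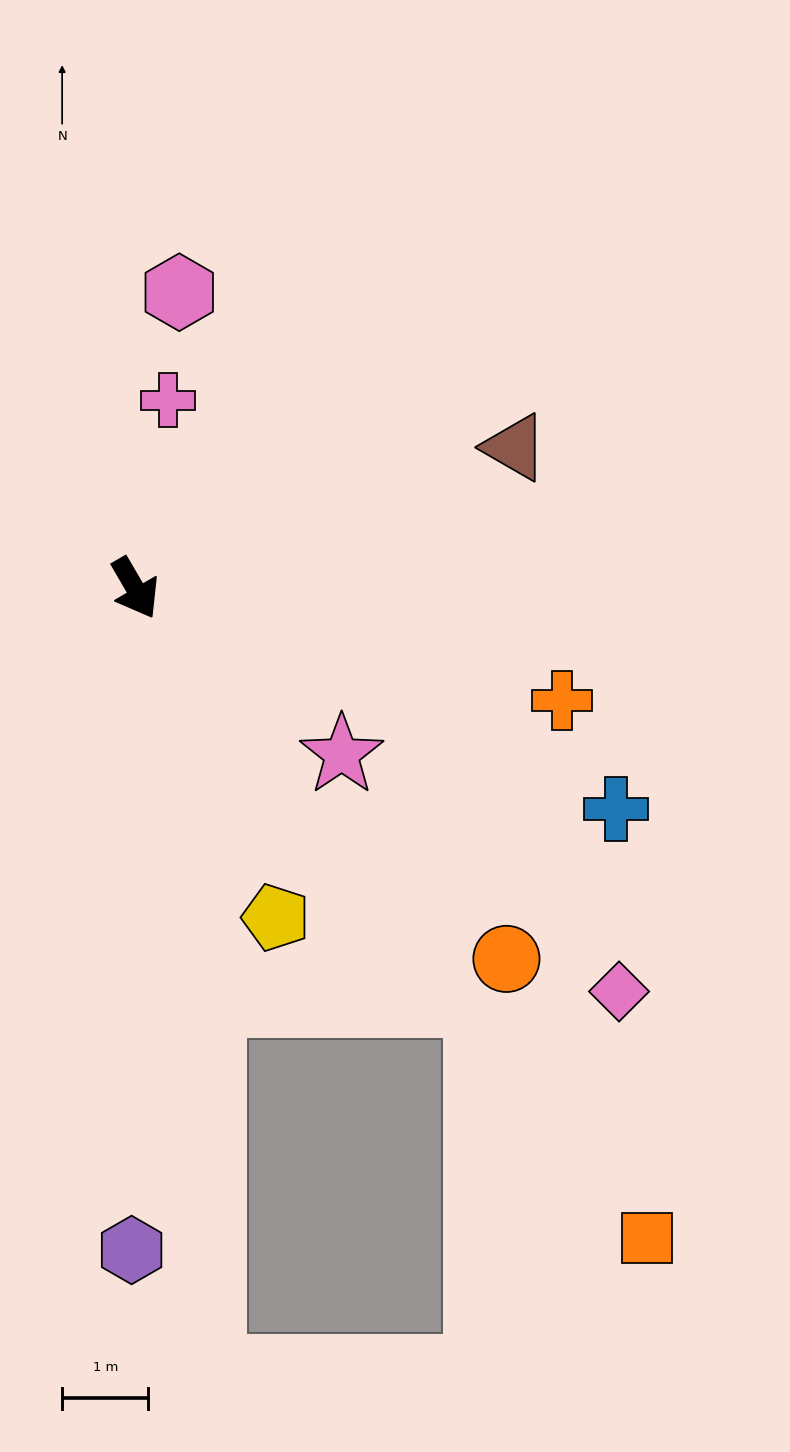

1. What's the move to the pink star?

turn left 21°, forward 3.1 m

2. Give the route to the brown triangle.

turn left 80°, forward 4.7 m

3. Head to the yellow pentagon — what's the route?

turn right 7°, forward 4.2 m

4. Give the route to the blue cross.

turn left 35°, forward 6.1 m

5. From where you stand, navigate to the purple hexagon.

turn right 31°, forward 7.7 m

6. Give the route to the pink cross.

turn left 140°, forward 2.2 m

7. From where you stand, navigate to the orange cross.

turn left 45°, forward 5.1 m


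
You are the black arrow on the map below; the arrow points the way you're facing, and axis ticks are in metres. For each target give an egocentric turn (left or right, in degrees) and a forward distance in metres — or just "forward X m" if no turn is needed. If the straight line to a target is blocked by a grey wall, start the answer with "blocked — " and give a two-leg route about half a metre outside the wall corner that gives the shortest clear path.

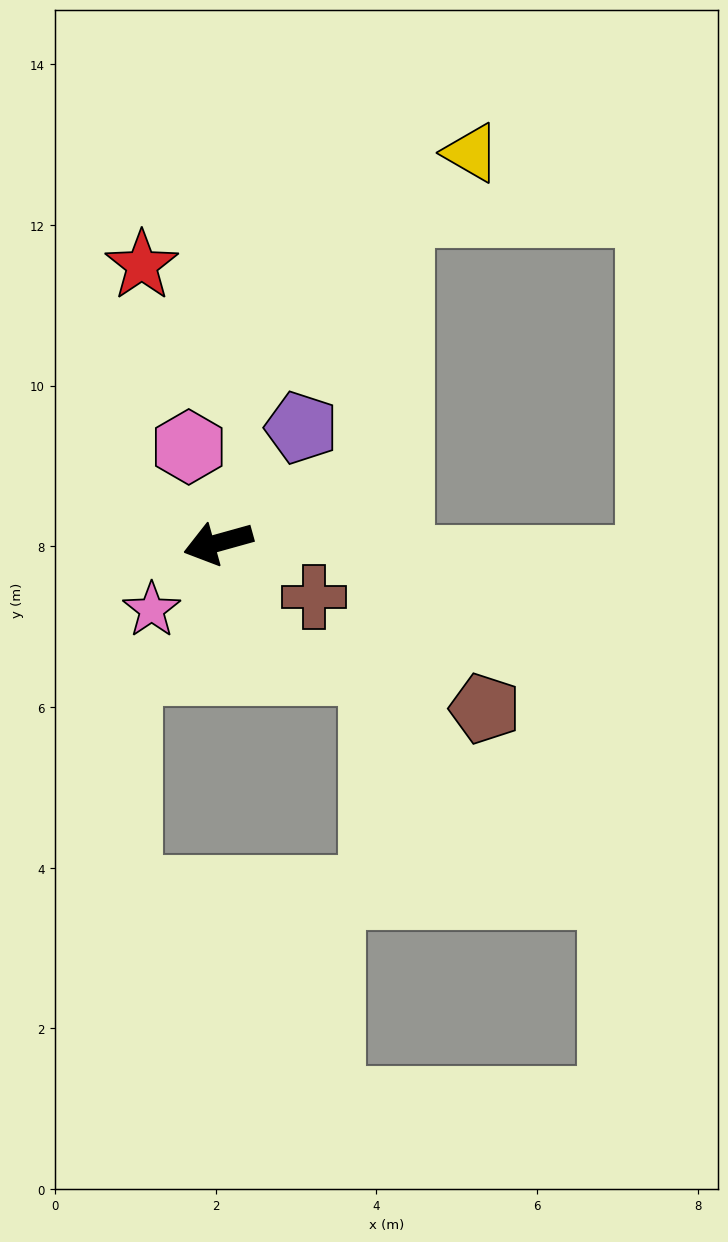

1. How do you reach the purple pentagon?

turn right 141°, forward 1.8 m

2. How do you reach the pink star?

turn left 30°, forward 1.2 m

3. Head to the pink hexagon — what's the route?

turn right 88°, forward 1.2 m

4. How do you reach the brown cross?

turn left 135°, forward 1.4 m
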